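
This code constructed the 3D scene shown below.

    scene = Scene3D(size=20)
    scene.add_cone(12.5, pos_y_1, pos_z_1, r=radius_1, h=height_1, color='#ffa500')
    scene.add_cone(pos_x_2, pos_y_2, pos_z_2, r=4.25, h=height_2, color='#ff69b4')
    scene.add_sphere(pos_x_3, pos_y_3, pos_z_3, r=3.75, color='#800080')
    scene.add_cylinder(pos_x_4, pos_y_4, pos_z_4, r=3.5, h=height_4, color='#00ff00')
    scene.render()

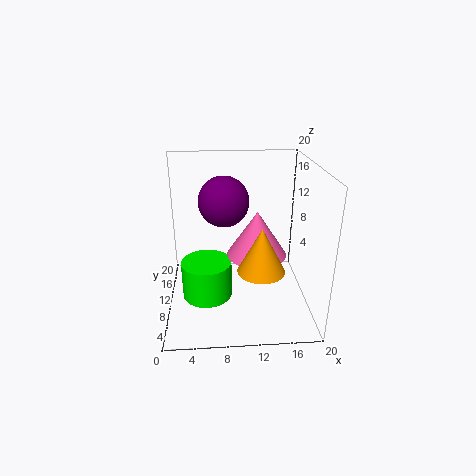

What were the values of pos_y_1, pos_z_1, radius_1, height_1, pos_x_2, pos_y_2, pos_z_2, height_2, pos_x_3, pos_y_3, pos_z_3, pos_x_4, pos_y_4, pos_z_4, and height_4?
pos_y_1 = 4.5; pos_z_1 = 8; radius_1 = 3; height_1 = 5.75; pos_x_2 = 12.75; pos_y_2 = 10.75; pos_z_2 = 7; height_2 = 6.5; pos_x_3 = 8.25; pos_y_3 = 14.5; pos_z_3 = 13.75; pos_x_4 = 5.5; pos_y_4 = 9; pos_z_4 = 1.75; height_4 = 5.25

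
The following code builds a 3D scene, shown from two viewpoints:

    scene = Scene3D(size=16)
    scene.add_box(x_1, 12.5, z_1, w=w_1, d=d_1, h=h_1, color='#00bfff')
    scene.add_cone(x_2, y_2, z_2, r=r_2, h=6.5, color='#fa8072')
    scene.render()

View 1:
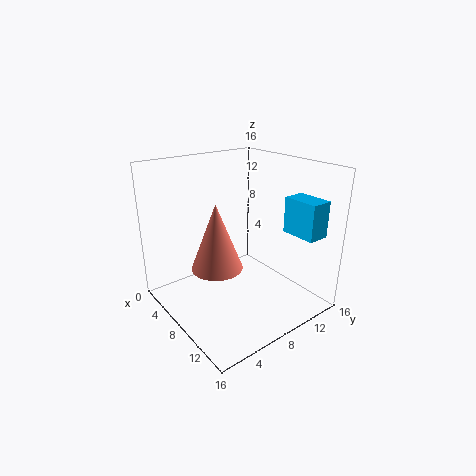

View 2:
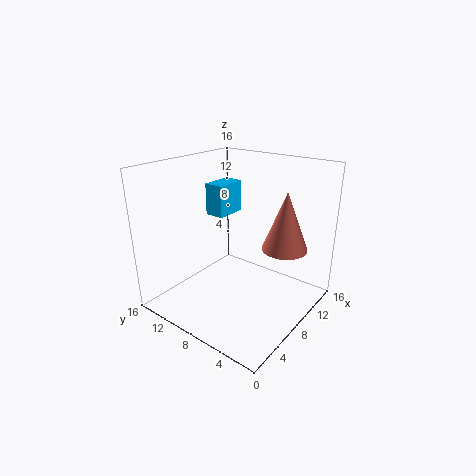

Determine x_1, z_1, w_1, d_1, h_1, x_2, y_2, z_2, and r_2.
x_1 = 10.5, z_1 = 8.5, w_1 = 4, d_1 = 2.5, h_1 = 4, x_2 = 10.5, y_2 = 3.5, z_2 = 7, r_2 = 2.5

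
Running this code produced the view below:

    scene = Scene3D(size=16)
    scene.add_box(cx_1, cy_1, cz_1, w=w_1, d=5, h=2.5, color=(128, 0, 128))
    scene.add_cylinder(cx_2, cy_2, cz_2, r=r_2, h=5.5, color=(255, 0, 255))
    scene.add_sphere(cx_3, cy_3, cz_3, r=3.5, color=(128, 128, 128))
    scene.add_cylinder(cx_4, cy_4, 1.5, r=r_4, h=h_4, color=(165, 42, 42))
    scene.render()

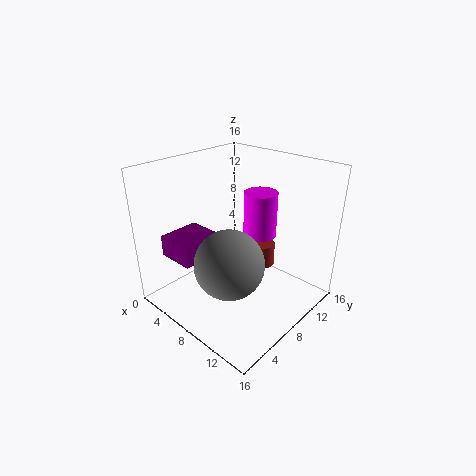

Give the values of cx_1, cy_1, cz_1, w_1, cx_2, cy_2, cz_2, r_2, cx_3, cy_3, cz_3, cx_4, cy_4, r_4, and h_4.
cx_1 = 0.5
cy_1 = 3
cz_1 = 5
w_1 = 4.5
cx_2 = 7.5
cy_2 = 12.5
cz_2 = 6.5
r_2 = 2
cx_3 = 10.5
cy_3 = 4
cz_3 = 7.5
cx_4 = 7
cy_4 = 14
r_4 = 1.5
h_4 = 3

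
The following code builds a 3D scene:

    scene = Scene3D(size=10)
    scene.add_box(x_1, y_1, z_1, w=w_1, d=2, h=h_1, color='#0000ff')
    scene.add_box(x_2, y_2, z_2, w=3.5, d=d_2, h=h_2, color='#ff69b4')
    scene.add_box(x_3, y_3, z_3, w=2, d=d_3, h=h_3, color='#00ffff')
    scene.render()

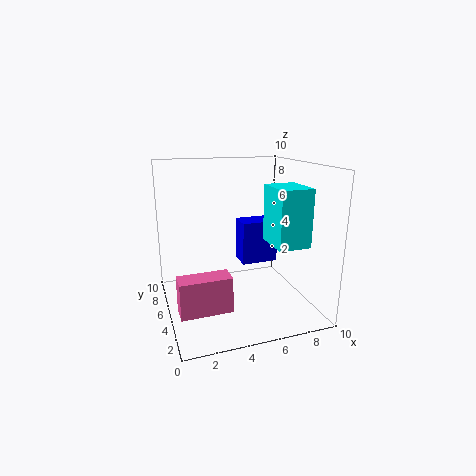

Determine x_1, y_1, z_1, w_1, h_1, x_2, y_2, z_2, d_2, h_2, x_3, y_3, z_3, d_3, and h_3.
x_1 = 6.5
y_1 = 8
z_1 = 1.5
w_1 = 3
h_1 = 3.5
x_2 = 0.5
y_2 = 3
z_2 = 0.5
d_2 = 1.5
h_2 = 2.5
x_3 = 6
y_3 = 0.5
z_3 = 5.5
d_3 = 2.5
h_3 = 3.5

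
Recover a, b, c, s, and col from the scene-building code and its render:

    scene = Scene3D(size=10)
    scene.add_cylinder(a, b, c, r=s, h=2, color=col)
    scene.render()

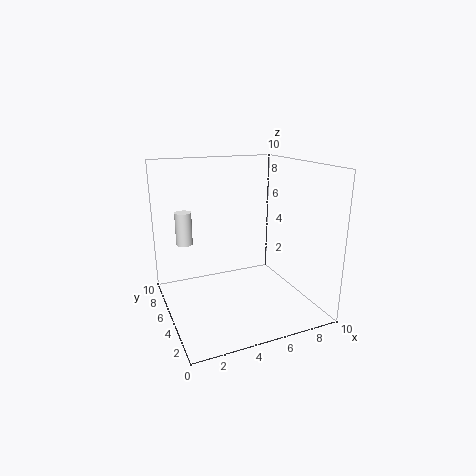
a = 1
b = 4
c = 5.5
s = 0.5
col = 'white'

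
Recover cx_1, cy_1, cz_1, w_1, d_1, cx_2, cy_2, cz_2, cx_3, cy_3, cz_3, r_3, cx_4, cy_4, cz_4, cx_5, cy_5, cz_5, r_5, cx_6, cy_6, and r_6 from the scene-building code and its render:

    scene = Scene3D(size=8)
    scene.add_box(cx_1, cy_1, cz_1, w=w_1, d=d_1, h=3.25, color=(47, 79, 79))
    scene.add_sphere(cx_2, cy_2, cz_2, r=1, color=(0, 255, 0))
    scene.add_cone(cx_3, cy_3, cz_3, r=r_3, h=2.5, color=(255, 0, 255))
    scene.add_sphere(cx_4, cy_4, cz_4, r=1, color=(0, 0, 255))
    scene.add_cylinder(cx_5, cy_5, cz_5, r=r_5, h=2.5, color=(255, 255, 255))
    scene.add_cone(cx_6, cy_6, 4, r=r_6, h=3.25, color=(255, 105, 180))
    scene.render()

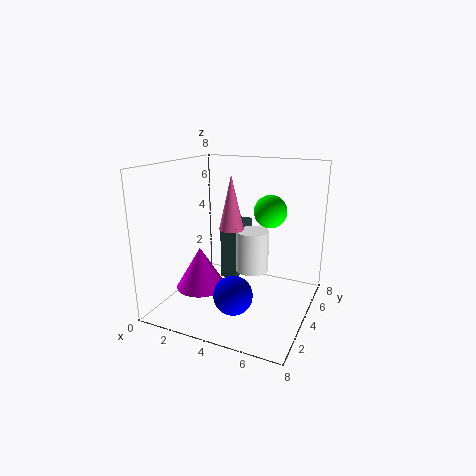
cx_1 = 2.5
cy_1 = 4.75
cz_1 = 1
w_1 = 1
d_1 = 2.5
cx_2 = 5
cy_2 = 6.5
cz_2 = 5
cx_3 = 1.5
cy_3 = 4
cz_3 = 0.5
r_3 = 1.5
cx_4 = 4.75
cy_4 = 1.75
cz_4 = 1.75
cx_5 = 4.25
cy_5 = 5.5
cz_5 = 1.5
r_5 = 1
cx_6 = 3
cy_6 = 5.25
r_6 = 0.75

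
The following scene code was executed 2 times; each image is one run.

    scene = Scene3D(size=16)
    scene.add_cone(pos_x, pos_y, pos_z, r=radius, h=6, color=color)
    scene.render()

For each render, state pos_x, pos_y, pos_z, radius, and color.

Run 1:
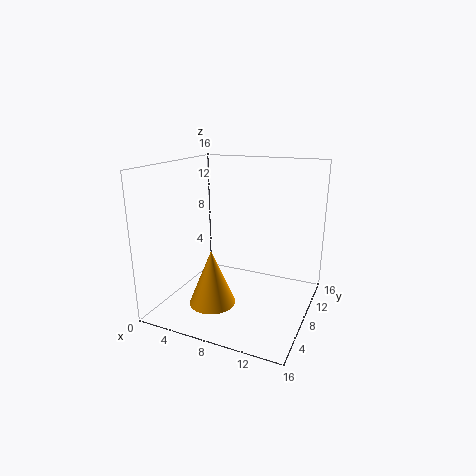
pos_x = 6.5
pos_y = 4.5
pos_z = 1.5
radius = 2.5
color = 'orange'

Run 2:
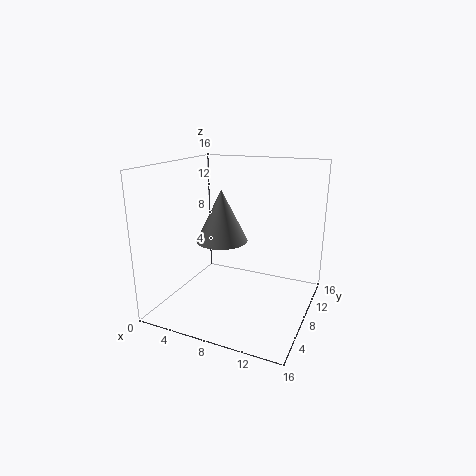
pos_x = 5.5
pos_y = 9
pos_z = 7
radius = 3
color = 'gray'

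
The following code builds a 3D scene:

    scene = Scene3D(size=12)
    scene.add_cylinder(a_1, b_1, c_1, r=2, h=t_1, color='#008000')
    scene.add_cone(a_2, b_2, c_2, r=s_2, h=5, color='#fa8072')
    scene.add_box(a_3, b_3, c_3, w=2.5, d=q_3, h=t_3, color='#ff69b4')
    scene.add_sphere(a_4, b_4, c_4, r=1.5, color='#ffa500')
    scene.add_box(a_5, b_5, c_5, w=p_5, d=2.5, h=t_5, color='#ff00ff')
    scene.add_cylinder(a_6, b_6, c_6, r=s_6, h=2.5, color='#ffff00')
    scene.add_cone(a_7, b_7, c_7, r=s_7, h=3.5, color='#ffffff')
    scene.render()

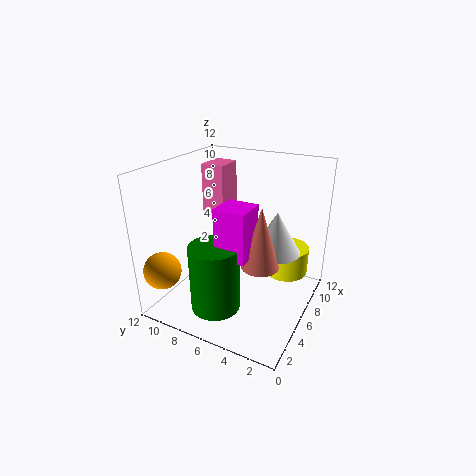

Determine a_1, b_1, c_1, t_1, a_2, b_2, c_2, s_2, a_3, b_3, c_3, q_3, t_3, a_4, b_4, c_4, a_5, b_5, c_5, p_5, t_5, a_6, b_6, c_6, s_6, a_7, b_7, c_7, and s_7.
a_1 = 3; b_1 = 6.5; c_1 = 1; t_1 = 5.5; a_2 = 5; b_2 = 3.5; c_2 = 4.5; s_2 = 1.5; a_3 = 7; b_3 = 8; c_3 = 7; q_3 = 2; t_3 = 4.5; a_4 = 1.5; b_4 = 10.5; c_4 = 4; a_5 = 3; b_5 = 4; c_5 = 5.5; p_5 = 2.5; t_5 = 4; a_6 = 10; b_6 = 3; c_6 = 1.5; s_6 = 2; a_7 = 7; b_7 = 3; c_7 = 5; s_7 = 2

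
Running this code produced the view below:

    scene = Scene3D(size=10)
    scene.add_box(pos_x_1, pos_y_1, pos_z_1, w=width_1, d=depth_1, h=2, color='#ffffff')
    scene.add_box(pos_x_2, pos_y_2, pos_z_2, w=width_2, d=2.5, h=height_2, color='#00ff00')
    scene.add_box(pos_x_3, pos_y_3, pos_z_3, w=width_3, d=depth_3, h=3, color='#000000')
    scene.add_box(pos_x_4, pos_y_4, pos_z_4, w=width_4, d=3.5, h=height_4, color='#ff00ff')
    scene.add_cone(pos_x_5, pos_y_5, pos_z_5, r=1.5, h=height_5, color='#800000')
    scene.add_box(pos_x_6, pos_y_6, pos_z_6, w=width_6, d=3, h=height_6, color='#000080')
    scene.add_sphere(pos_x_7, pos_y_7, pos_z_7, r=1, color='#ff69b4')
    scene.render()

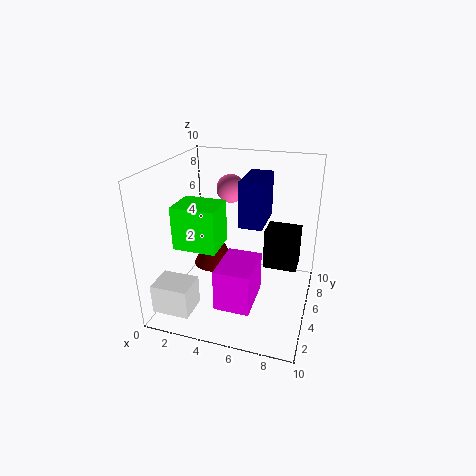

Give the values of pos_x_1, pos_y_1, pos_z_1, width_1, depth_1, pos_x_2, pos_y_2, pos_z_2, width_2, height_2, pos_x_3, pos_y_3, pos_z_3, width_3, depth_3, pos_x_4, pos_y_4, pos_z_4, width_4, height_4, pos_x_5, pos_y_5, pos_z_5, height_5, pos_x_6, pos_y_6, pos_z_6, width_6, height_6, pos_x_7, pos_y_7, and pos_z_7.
pos_x_1 = 0.5; pos_y_1 = 0.5; pos_z_1 = 1; width_1 = 2.5; depth_1 = 2; pos_x_2 = 1; pos_y_2 = 3; pos_z_2 = 4.5; width_2 = 3; height_2 = 3; pos_x_3 = 6.5; pos_y_3 = 6.5; pos_z_3 = 2; width_3 = 2.5; depth_3 = 2; pos_x_4 = 4; pos_y_4 = 2.5; pos_z_4 = 0.5; width_4 = 2.5; height_4 = 3; pos_x_5 = 3; pos_y_5 = 5.5; pos_z_5 = 2.5; height_5 = 3; pos_x_6 = 5.5; pos_y_6 = 3.5; pos_z_6 = 6.5; width_6 = 1.5; height_6 = 3; pos_x_7 = 4; pos_y_7 = 6.5; pos_z_7 = 8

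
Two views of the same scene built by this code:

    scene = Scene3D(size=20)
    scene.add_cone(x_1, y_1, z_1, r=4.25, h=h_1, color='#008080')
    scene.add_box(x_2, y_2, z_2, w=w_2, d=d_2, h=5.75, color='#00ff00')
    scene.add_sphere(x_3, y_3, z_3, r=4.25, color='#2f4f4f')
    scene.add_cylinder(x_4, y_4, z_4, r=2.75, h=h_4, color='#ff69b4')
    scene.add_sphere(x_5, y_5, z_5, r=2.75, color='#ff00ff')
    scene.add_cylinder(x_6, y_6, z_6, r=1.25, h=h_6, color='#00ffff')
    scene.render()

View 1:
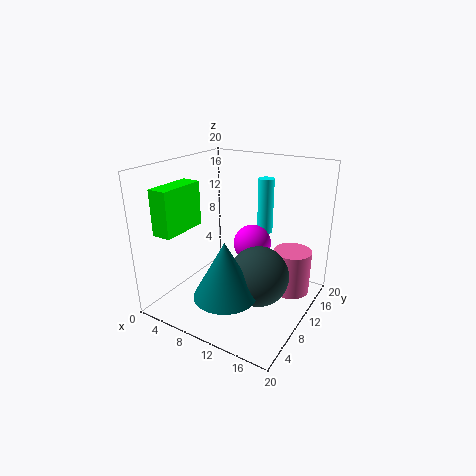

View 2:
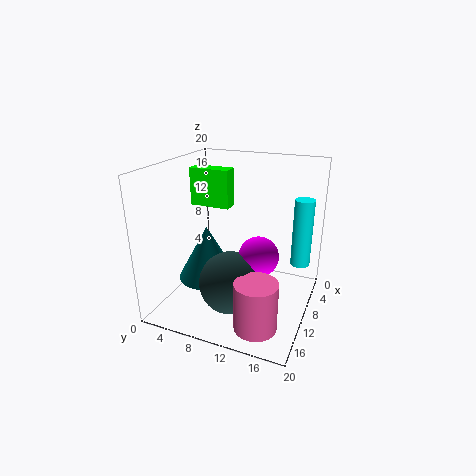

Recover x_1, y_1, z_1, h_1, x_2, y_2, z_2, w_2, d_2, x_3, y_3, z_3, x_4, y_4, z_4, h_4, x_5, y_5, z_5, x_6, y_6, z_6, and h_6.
x_1 = 10.75; y_1 = 5.5; z_1 = 3.5; h_1 = 7.75; x_2 = 3.75; y_2 = 0.5; z_2 = 12.5; w_2 = 2.5; d_2 = 6.25; x_3 = 13.25; y_3 = 10.25; z_3 = 4.75; x_4 = 16.25; y_4 = 15; z_4 = 1; h_4 = 6.5; x_5 = 10.5; y_5 = 13.25; z_5 = 8; x_6 = 9.75; y_6 = 18.75; z_6 = 7.75; h_6 = 8.75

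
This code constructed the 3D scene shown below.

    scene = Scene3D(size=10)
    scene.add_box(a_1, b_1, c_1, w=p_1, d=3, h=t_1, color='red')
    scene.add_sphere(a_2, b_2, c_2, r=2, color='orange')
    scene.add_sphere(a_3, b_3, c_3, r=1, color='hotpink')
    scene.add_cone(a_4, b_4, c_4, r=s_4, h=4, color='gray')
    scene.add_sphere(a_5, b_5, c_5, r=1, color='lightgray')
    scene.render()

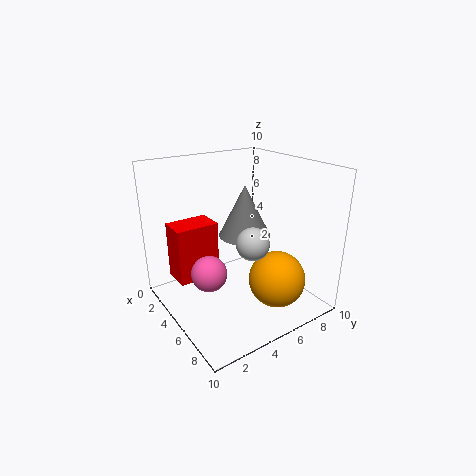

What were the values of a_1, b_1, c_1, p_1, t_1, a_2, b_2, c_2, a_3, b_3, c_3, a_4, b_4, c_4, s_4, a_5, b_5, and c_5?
a_1 = 2
b_1 = 1
c_1 = 2
p_1 = 2
t_1 = 4
a_2 = 7
b_2 = 7
c_2 = 2
a_3 = 8
b_3 = 1
c_3 = 5
a_4 = 3
b_4 = 7
c_4 = 4
s_4 = 2
a_5 = 8
b_5 = 4
c_5 = 6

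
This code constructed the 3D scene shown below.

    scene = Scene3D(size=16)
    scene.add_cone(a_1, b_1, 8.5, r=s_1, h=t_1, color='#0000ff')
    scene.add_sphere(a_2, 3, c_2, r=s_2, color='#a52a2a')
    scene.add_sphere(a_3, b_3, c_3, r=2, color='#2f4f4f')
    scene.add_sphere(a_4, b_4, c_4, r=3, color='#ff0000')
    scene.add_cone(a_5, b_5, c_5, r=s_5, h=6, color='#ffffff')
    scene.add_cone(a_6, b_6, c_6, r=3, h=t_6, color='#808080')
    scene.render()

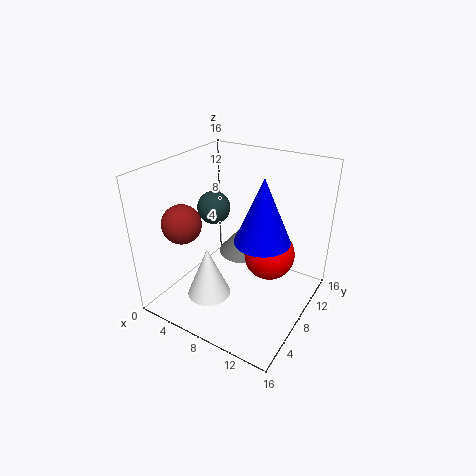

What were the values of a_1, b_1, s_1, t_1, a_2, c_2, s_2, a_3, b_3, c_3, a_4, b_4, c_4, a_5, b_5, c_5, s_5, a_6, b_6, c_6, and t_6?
a_1 = 11, b_1 = 8, s_1 = 3, t_1 = 7, a_2 = 4.5, c_2 = 11, s_2 = 2, a_3 = 3, b_3 = 10.5, c_3 = 9.5, a_4 = 10.5, b_4 = 11, c_4 = 5, a_5 = 5.5, b_5 = 5.5, c_5 = 1, s_5 = 2.5, a_6 = 7, b_6 = 11, c_6 = 4.5, t_6 = 3.5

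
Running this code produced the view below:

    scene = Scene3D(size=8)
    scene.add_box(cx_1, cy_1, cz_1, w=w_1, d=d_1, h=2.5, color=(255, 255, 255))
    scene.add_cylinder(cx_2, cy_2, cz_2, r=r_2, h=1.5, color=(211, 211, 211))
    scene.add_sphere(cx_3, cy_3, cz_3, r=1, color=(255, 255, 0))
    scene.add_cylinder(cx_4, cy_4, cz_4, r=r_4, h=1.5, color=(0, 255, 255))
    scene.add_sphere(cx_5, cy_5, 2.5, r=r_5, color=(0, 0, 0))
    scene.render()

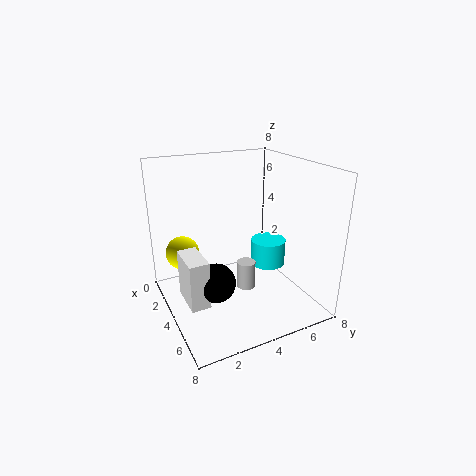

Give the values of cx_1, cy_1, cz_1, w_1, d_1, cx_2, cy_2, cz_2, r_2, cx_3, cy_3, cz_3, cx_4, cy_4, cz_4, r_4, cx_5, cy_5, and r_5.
cx_1 = 4, cy_1 = 0.5, cz_1 = 1.5, w_1 = 2, d_1 = 1, cx_2 = 5, cy_2 = 4, cz_2 = 1.5, r_2 = 0.5, cx_3 = 1.5, cy_3 = 1.5, cz_3 = 2.5, cx_4 = 4, cy_4 = 6, cz_4 = 2, r_4 = 1, cx_5 = 5.5, cy_5 = 2, r_5 = 1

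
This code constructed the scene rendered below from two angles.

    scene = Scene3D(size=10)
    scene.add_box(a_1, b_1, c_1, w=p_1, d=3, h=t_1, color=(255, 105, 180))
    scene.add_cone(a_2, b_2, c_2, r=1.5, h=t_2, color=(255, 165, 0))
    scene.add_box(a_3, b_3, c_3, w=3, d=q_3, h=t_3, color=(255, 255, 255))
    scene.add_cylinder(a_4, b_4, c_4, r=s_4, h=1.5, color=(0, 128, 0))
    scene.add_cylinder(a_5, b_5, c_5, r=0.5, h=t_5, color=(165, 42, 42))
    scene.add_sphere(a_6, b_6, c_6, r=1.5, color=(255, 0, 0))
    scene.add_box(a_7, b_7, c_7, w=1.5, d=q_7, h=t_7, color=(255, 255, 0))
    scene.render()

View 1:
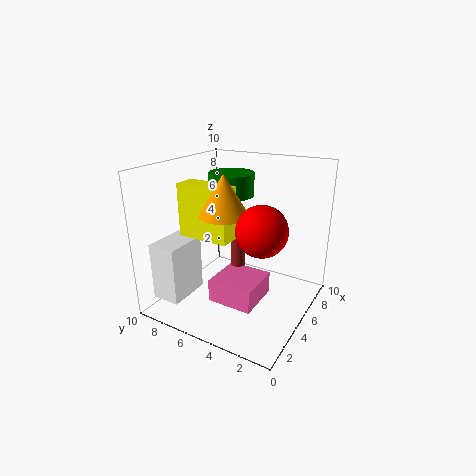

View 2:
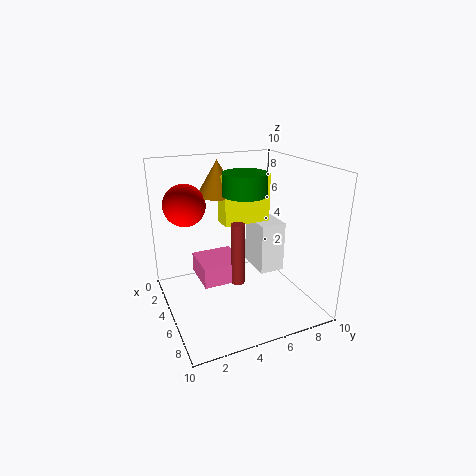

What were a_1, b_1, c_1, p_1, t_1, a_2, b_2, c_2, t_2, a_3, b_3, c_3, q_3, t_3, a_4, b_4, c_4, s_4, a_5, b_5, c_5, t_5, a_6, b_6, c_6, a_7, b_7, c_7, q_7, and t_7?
a_1 = 2, b_1 = 2.5, c_1 = 1.5, p_1 = 3, t_1 = 1.5, a_2 = 2.5, b_2 = 4.5, c_2 = 7.5, t_2 = 2.5, a_3 = 1, b_3 = 7.5, c_3 = 1, q_3 = 2, t_3 = 4, a_4 = 5, b_4 = 5.5, c_4 = 8, s_4 = 1.5, a_5 = 5, b_5 = 5, c_5 = 1.5, t_5 = 4.5, a_6 = 2.5, b_6 = 2, c_6 = 7, a_7 = 2.5, b_7 = 4.5, c_7 = 5.5, q_7 = 3.5, t_7 = 3.5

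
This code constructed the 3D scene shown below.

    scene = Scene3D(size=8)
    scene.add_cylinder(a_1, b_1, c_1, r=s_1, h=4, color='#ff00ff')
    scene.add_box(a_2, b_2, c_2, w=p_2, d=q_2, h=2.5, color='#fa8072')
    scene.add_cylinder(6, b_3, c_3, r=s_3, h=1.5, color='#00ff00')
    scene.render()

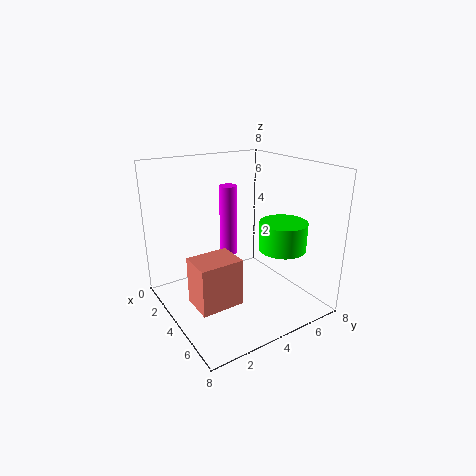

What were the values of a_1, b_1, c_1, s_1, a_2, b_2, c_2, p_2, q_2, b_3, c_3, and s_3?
a_1 = 3, b_1 = 4, c_1 = 2.75, s_1 = 0.5, a_2 = 4.25, b_2 = 0.75, c_2 = 1.25, p_2 = 1.75, q_2 = 2.25, b_3 = 5.5, c_3 = 3.75, s_3 = 1.25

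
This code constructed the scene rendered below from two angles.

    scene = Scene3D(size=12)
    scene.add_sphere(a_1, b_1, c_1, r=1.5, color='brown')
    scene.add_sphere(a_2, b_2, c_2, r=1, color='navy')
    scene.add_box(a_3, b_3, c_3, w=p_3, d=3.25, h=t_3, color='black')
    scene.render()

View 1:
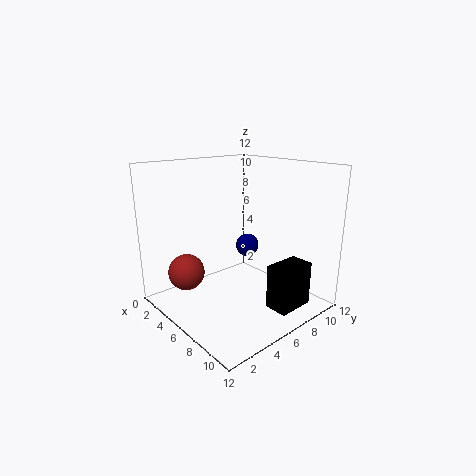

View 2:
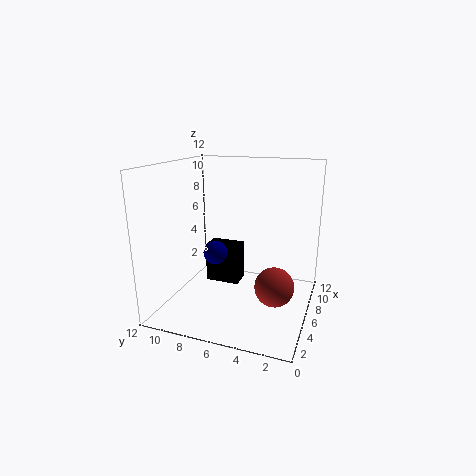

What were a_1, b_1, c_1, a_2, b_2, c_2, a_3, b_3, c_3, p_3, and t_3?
a_1 = 3.75, b_1 = 2.25, c_1 = 3.25, a_2 = 5.25, b_2 = 7.75, c_2 = 4.75, a_3 = 8.5, b_3 = 7, c_3 = 0.25, p_3 = 2, t_3 = 3.75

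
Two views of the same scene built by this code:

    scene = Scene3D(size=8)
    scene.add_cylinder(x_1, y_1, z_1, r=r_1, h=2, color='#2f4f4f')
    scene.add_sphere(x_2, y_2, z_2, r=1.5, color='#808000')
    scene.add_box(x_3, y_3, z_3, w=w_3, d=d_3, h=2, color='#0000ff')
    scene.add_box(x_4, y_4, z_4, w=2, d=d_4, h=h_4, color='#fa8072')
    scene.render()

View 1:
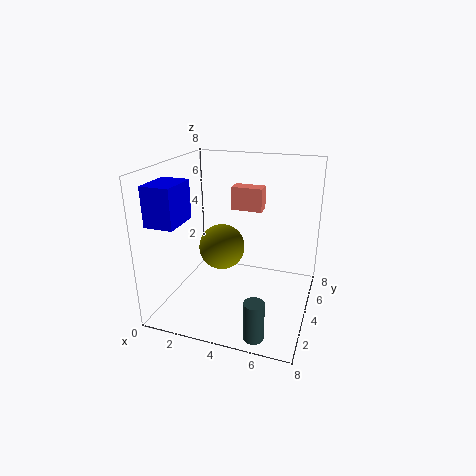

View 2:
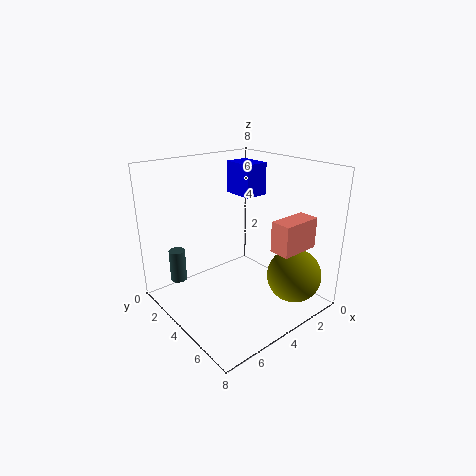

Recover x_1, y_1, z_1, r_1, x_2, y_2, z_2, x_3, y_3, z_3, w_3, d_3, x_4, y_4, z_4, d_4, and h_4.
x_1 = 6
y_1 = 0.5
z_1 = 0.5
r_1 = 0.5
x_2 = 2
y_2 = 6.5
z_2 = 2
x_3 = 0.5
y_3 = 0.5
z_3 = 5.5
w_3 = 1.5
d_3 = 2
x_4 = 2.5
y_4 = 7
z_4 = 4.5
d_4 = 1
h_4 = 1.5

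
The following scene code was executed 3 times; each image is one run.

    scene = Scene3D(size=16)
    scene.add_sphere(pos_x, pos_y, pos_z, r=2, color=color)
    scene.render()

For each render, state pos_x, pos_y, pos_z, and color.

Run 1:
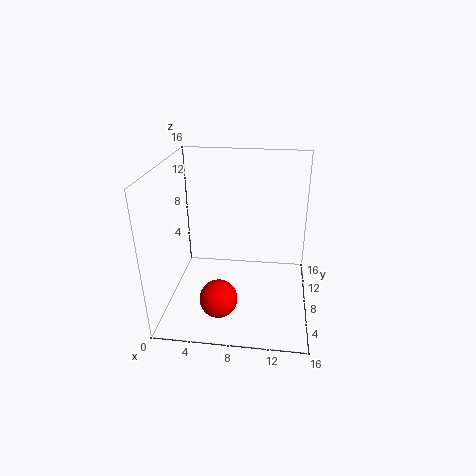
pos_x = 6.5; pos_y = 3.5; pos_z = 3; color = 'red'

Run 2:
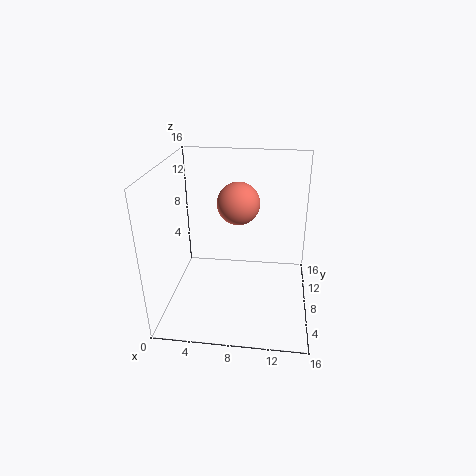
pos_x = 8.5; pos_y = 4.5; pos_z = 13.5; color = 'salmon'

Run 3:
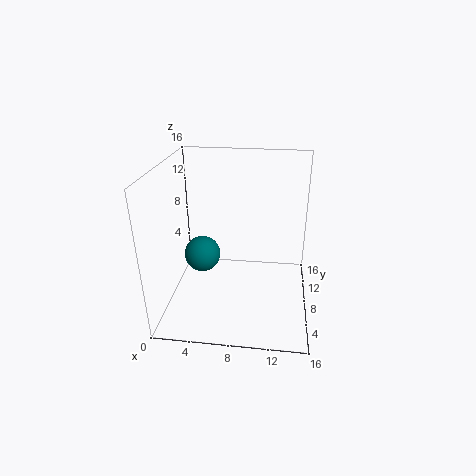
pos_x = 4; pos_y = 7.5; pos_z = 6; color = 'teal'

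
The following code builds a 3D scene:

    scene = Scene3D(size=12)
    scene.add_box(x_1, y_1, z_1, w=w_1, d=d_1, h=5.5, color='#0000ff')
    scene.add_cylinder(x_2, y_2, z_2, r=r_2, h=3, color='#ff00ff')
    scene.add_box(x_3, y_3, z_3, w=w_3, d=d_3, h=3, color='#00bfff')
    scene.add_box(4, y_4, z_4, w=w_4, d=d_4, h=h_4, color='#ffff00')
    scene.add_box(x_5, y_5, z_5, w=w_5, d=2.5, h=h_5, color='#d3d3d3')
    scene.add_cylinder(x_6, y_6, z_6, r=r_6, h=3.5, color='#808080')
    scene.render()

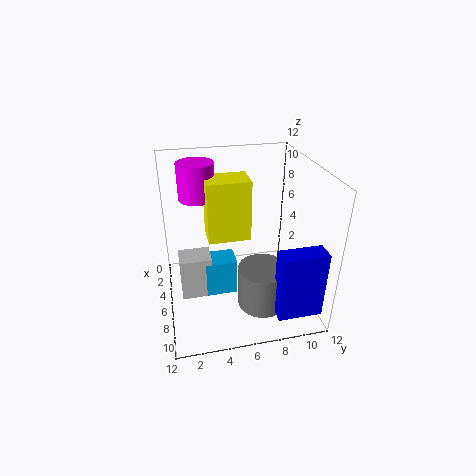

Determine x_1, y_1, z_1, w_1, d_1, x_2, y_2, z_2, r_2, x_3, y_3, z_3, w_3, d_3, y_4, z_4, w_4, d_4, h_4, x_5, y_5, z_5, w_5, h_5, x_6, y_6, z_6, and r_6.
x_1 = 10; y_1 = 8; z_1 = 1.5; w_1 = 1.5; d_1 = 3.5; x_2 = 4; y_2 = 3; z_2 = 9; r_2 = 1.5; x_3 = 6; y_3 = 3; z_3 = 2; w_3 = 2; d_3 = 2.5; y_4 = 3.5; z_4 = 6; w_4 = 2.5; d_4 = 3.5; h_4 = 5; x_5 = 6; y_5 = 1; z_5 = 2; w_5 = 2; h_5 = 3.5; x_6 = 8.5; y_6 = 7.5; z_6 = 1; r_6 = 2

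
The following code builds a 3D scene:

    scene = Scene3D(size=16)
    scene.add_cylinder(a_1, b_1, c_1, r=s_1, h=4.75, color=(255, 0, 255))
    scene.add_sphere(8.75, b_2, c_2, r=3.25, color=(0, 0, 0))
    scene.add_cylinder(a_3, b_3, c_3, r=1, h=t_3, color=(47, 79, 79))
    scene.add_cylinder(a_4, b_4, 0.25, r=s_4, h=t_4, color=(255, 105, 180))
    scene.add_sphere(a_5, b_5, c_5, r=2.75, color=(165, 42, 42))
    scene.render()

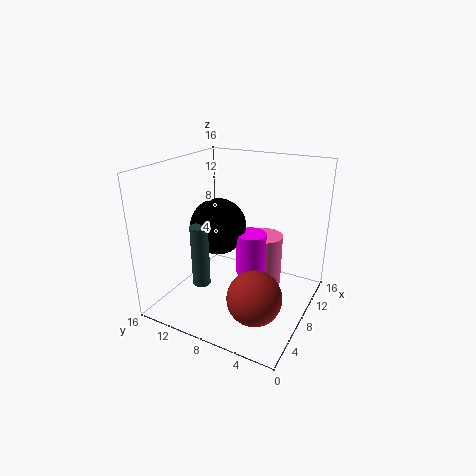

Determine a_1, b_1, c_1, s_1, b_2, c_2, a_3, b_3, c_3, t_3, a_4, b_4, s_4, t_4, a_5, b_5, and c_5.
a_1 = 9.25, b_1 = 7, c_1 = 3.5, s_1 = 1.75, b_2 = 11, c_2 = 8.5, a_3 = 5.25, b_3 = 11.25, c_3 = 2.75, t_3 = 7, a_4 = 12.5, b_4 = 6.75, s_4 = 2.25, t_4 = 6.5, a_5 = 3.5, b_5 = 3.75, c_5 = 4.25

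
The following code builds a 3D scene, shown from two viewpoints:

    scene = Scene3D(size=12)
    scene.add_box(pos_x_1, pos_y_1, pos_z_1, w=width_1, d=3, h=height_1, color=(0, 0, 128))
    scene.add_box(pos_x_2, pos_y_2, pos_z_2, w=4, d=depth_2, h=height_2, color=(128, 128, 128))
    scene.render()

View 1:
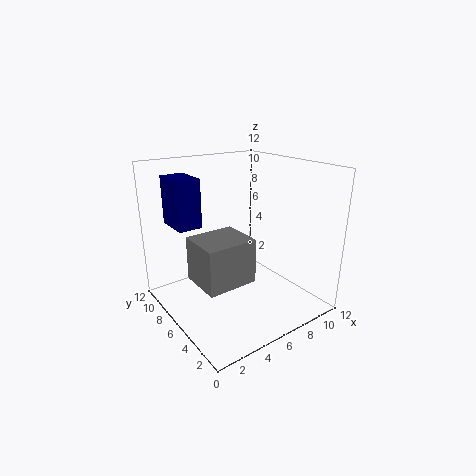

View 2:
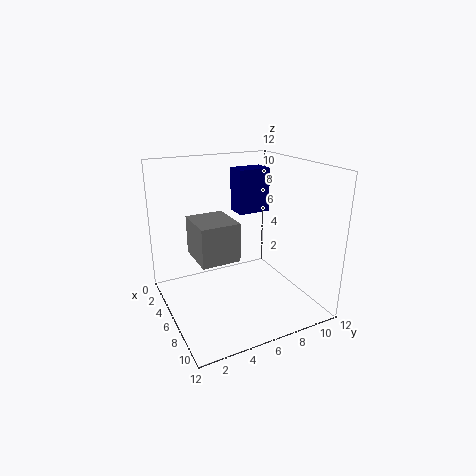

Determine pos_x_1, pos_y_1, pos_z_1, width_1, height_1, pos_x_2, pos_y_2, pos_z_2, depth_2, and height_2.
pos_x_1 = 1.5
pos_y_1 = 7.5
pos_z_1 = 7
width_1 = 2
height_1 = 4
pos_x_2 = 1.5
pos_y_2 = 3
pos_z_2 = 3.5
depth_2 = 3.5
height_2 = 3.5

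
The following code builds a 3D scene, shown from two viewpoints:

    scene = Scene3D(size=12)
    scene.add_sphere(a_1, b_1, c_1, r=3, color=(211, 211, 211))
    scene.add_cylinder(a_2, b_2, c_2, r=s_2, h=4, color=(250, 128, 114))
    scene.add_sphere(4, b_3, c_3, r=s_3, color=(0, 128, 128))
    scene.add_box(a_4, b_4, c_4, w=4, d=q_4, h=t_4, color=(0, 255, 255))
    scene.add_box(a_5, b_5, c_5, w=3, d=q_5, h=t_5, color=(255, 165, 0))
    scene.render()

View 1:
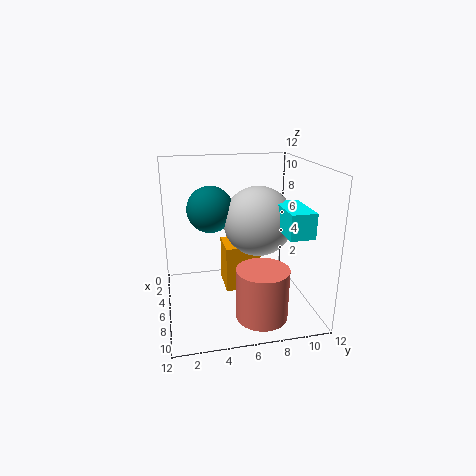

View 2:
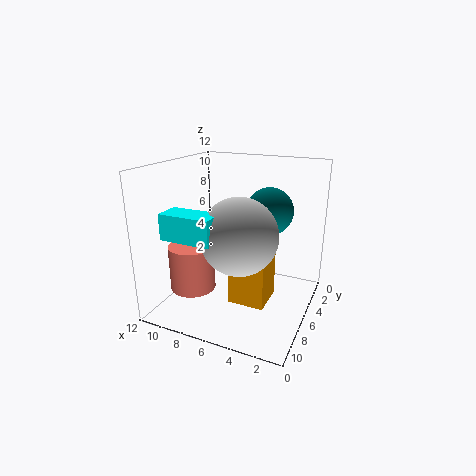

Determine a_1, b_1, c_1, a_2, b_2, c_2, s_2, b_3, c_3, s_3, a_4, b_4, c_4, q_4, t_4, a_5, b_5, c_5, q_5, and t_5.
a_1 = 5
b_1 = 8
c_1 = 7
a_2 = 10
b_2 = 7
c_2 = 1
s_2 = 2
b_3 = 4
c_3 = 8
s_3 = 2
a_4 = 6
b_4 = 9
c_4 = 7
q_4 = 2
t_4 = 2
a_5 = 3
b_5 = 5
c_5 = 1
q_5 = 3
t_5 = 4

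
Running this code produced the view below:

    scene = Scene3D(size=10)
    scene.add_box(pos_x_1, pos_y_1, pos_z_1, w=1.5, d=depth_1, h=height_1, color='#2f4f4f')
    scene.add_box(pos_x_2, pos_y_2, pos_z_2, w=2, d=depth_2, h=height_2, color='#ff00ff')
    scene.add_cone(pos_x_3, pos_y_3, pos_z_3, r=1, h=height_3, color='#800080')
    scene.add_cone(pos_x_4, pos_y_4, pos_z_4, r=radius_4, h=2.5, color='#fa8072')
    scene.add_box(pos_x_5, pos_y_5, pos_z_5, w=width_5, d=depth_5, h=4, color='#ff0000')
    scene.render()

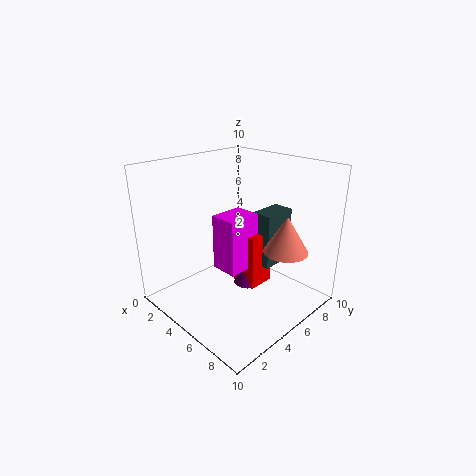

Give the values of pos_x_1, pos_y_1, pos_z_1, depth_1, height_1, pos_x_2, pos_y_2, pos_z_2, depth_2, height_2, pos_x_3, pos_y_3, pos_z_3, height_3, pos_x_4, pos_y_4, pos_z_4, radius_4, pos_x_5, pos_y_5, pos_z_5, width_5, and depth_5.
pos_x_1 = 5; pos_y_1 = 6.5; pos_z_1 = 2.5; depth_1 = 2.5; height_1 = 4; pos_x_2 = 3.5; pos_y_2 = 4; pos_z_2 = 2.5; depth_2 = 2.5; height_2 = 4; pos_x_3 = 5; pos_y_3 = 6; pos_z_3 = 1; height_3 = 2; pos_x_4 = 8; pos_y_4 = 6.5; pos_z_4 = 4.5; radius_4 = 1.5; pos_x_5 = 4; pos_y_5 = 5.5; pos_z_5 = 1; width_5 = 2; depth_5 = 2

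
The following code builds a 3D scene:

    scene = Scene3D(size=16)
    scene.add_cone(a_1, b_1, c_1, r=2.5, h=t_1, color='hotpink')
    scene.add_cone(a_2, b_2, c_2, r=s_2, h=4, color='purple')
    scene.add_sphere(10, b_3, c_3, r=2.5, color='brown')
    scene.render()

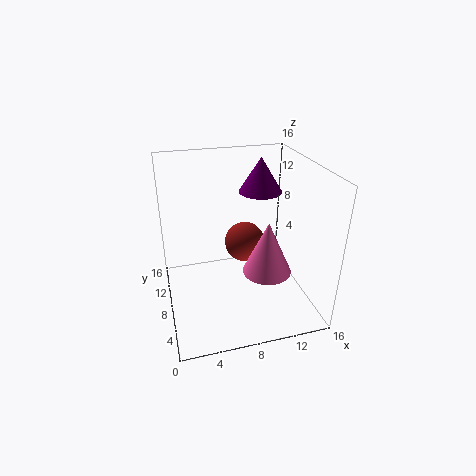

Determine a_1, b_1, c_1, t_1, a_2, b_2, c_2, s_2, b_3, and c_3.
a_1 = 10, b_1 = 4, c_1 = 6, t_1 = 5.5, a_2 = 11.5, b_2 = 11, c_2 = 12, s_2 = 2.5, b_3 = 12, c_3 = 5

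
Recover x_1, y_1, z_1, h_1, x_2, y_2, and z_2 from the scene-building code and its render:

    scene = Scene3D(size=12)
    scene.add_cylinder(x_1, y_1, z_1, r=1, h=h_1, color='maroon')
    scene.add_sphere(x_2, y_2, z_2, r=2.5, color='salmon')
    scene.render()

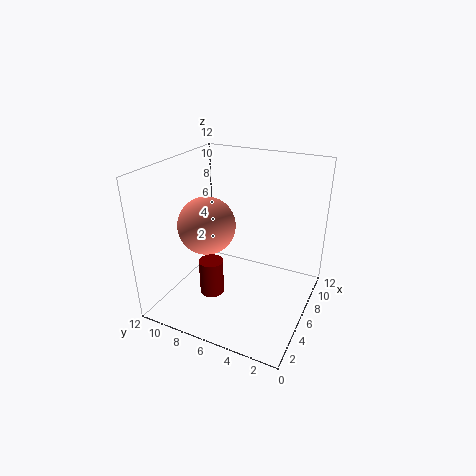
x_1 = 4
y_1 = 7.5
z_1 = 1.5
h_1 = 3
x_2 = 6
y_2 = 9
z_2 = 6.5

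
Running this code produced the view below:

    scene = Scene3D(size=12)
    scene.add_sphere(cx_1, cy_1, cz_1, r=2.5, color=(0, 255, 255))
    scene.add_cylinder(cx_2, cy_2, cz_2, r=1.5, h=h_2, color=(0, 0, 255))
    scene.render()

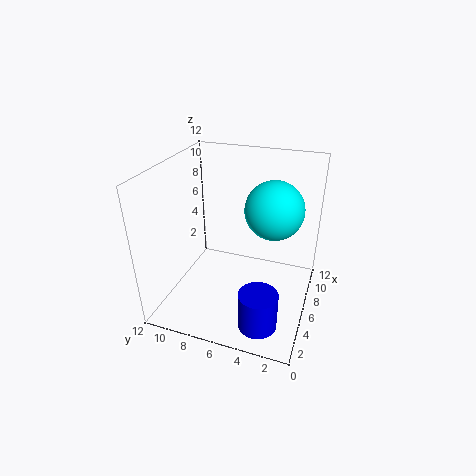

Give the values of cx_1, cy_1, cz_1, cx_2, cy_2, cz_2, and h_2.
cx_1 = 8
cy_1 = 3.5
cz_1 = 8
cx_2 = 2
cy_2 = 3
cz_2 = 1
h_2 = 3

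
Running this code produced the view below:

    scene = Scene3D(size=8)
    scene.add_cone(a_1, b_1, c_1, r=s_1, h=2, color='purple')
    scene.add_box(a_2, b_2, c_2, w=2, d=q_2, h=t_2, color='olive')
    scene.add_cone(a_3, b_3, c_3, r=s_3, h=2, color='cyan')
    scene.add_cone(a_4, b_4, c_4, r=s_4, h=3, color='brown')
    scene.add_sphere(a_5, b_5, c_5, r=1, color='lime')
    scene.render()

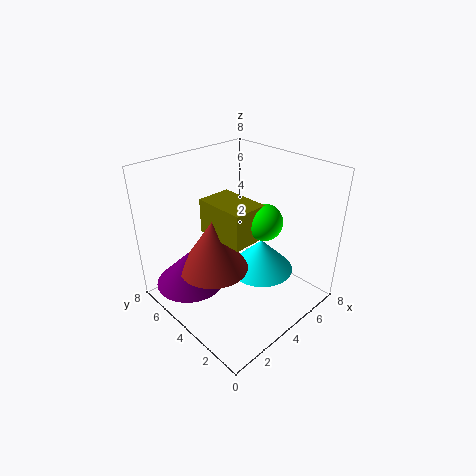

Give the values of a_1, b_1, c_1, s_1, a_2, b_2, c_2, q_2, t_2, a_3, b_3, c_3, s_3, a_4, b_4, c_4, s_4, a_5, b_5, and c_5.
a_1 = 2; b_1 = 6; c_1 = 1; s_1 = 2; a_2 = 3; b_2 = 3; c_2 = 4; q_2 = 3; t_2 = 2; a_3 = 6; b_3 = 4; c_3 = 1; s_3 = 2; a_4 = 3; b_4 = 5; c_4 = 2; s_4 = 2; a_5 = 5; b_5 = 3; c_5 = 5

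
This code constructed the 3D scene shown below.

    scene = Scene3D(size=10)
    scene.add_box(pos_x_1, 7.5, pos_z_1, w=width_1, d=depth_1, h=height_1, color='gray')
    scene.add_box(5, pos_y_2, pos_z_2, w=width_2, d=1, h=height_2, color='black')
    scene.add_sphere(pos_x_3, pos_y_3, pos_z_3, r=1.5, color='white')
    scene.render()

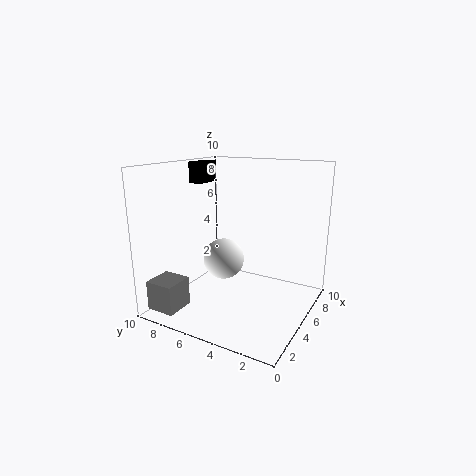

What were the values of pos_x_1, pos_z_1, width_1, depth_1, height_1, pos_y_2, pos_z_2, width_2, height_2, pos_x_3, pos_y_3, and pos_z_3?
pos_x_1 = 0.5, pos_z_1 = 0.5, width_1 = 2, depth_1 = 2, height_1 = 2, pos_y_2 = 8, pos_z_2 = 8.5, width_2 = 2, height_2 = 1.5, pos_x_3 = 5.5, pos_y_3 = 6.5, pos_z_3 = 3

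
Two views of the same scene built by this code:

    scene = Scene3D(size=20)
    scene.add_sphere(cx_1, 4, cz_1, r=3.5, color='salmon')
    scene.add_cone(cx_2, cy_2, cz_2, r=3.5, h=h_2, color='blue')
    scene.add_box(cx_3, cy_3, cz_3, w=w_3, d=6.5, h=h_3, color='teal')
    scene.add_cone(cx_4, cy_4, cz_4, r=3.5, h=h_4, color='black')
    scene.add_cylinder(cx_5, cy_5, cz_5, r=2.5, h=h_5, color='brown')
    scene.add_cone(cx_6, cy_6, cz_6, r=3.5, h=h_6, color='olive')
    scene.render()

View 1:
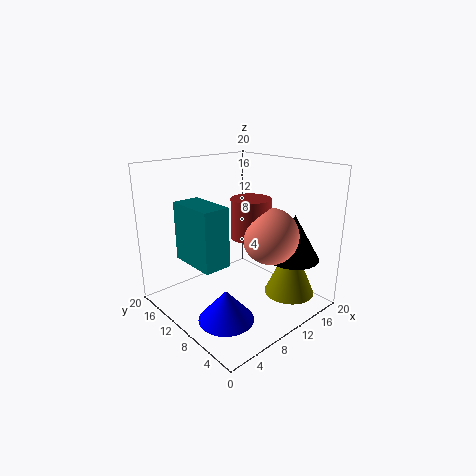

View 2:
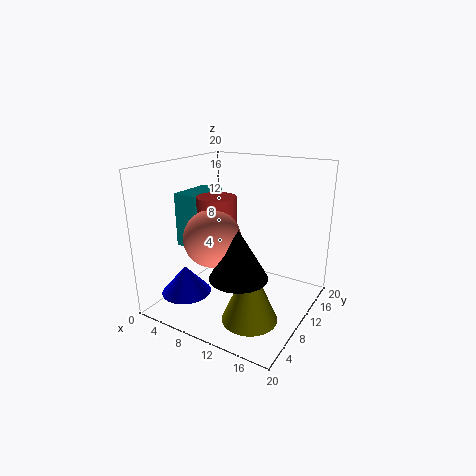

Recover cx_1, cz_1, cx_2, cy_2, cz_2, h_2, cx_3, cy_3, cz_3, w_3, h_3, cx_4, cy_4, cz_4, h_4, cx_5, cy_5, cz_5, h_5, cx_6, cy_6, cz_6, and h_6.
cx_1 = 10
cz_1 = 12
cx_2 = 4
cy_2 = 5.5
cz_2 = 2
h_2 = 4
cx_3 = 2
cy_3 = 6.5
cz_3 = 8.5
w_3 = 3.5
h_3 = 7.5
cx_4 = 14
cy_4 = 3.5
cz_4 = 8
h_4 = 6
cx_5 = 9
cy_5 = 6.5
cz_5 = 11.5
h_5 = 5
cx_6 = 15
cy_6 = 4.5
cz_6 = 2
h_6 = 8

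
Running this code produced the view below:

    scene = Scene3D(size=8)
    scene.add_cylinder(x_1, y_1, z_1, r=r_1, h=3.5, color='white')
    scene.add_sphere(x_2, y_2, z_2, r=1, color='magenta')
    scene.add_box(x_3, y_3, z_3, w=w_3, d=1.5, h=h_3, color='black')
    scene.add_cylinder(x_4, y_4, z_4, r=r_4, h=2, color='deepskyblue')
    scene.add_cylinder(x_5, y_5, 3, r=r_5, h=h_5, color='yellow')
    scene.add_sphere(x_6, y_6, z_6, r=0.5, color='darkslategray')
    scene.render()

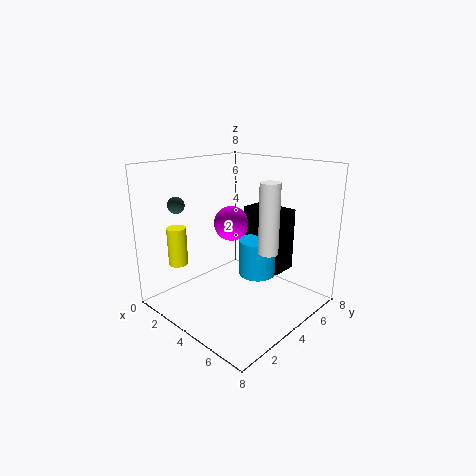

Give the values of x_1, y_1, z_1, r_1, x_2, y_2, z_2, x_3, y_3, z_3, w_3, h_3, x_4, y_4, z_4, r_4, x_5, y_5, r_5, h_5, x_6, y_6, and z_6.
x_1 = 6.5, y_1 = 3.5, z_1 = 4, r_1 = 0.5, x_2 = 3, y_2 = 4.5, z_2 = 4.5, x_3 = 3.5, y_3 = 5, z_3 = 2, w_3 = 2.5, h_3 = 3.5, x_4 = 5, y_4 = 4.5, z_4 = 2, r_4 = 1, x_5 = 2.5, y_5 = 1, r_5 = 0.5, h_5 = 2, x_6 = 0.5, y_6 = 2.5, z_6 = 5.5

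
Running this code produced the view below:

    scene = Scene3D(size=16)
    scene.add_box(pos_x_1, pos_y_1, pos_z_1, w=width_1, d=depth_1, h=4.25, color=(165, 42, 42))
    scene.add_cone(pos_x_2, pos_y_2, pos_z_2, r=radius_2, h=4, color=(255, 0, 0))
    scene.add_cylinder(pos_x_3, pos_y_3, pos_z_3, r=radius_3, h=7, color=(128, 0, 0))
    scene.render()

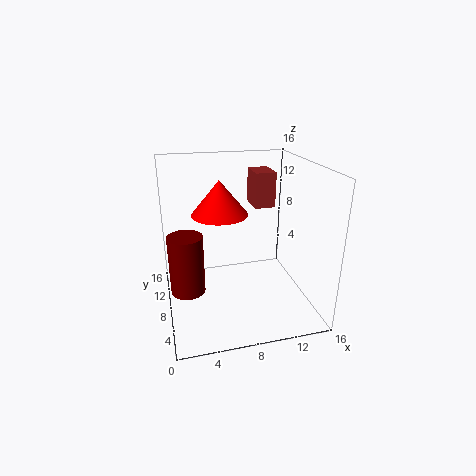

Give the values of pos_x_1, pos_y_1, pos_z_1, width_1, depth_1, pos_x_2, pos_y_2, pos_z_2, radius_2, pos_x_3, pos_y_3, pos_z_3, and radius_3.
pos_x_1 = 11
pos_y_1 = 11.25
pos_z_1 = 10
width_1 = 2.5
depth_1 = 3.5
pos_x_2 = 6.5
pos_y_2 = 10.5
pos_z_2 = 10
radius_2 = 3.25
pos_x_3 = 2.25
pos_y_3 = 9.25
pos_z_3 = 1.25
radius_3 = 2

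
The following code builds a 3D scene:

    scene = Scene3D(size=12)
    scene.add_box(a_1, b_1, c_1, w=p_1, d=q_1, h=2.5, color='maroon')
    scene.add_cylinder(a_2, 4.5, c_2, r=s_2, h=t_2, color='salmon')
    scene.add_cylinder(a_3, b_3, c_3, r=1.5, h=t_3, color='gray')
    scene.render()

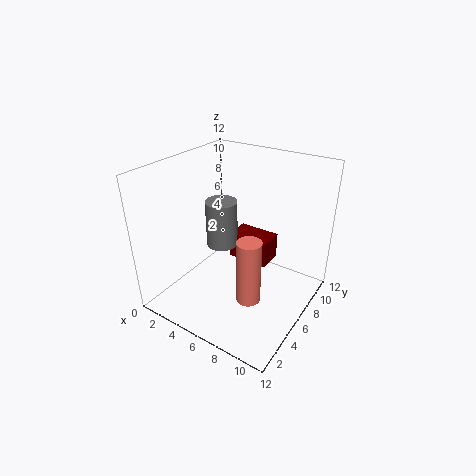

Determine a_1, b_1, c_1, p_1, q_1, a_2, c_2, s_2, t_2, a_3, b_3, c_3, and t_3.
a_1 = 3, b_1 = 9, c_1 = 1.5, p_1 = 4, q_1 = 2.5, a_2 = 8, c_2 = 1.5, s_2 = 1, t_2 = 5.5, a_3 = 2.5, b_3 = 8.5, c_3 = 3, t_3 = 4.5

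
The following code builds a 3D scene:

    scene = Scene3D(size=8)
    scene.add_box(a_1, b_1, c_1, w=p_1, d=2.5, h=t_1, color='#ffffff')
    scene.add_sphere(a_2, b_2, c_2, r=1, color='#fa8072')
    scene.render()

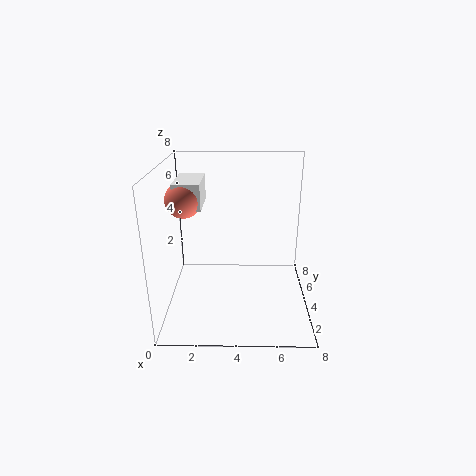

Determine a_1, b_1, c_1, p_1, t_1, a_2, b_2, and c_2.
a_1 = 0.5, b_1 = 4, c_1 = 5.5, p_1 = 1.5, t_1 = 1.5, a_2 = 1, b_2 = 4.5, c_2 = 6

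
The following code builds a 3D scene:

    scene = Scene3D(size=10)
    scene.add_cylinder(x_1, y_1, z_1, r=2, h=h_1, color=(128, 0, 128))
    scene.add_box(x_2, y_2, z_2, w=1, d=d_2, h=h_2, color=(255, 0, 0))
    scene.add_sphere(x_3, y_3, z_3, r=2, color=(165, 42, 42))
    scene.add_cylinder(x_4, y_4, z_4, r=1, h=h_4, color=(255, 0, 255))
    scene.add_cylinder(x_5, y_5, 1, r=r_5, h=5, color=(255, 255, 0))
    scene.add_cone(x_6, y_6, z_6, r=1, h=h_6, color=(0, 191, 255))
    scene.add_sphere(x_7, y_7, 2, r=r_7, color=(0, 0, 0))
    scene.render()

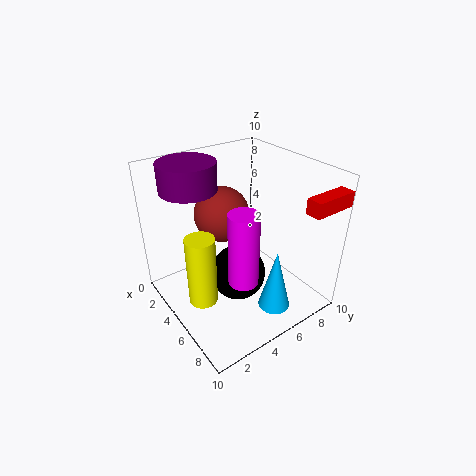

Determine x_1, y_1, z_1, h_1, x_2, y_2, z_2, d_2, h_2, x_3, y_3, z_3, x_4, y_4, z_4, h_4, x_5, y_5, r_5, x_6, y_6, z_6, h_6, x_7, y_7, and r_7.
x_1 = 2; y_1 = 3; z_1 = 8; h_1 = 2; x_2 = 9; y_2 = 7; z_2 = 8; d_2 = 3; h_2 = 1; x_3 = 3; y_3 = 5; z_3 = 6; x_4 = 7; y_4 = 4; z_4 = 3; h_4 = 5; x_5 = 5; y_5 = 2; r_5 = 1; x_6 = 9; y_6 = 5; z_6 = 2; h_6 = 4; x_7 = 5; y_7 = 5; r_7 = 2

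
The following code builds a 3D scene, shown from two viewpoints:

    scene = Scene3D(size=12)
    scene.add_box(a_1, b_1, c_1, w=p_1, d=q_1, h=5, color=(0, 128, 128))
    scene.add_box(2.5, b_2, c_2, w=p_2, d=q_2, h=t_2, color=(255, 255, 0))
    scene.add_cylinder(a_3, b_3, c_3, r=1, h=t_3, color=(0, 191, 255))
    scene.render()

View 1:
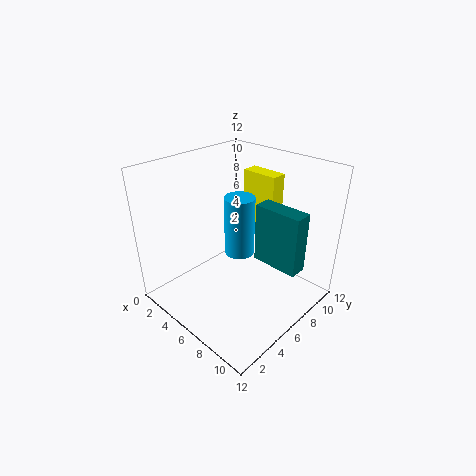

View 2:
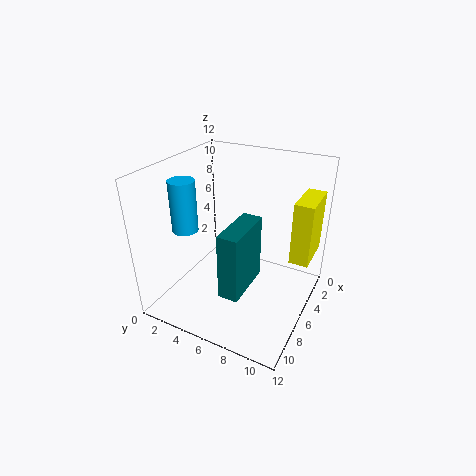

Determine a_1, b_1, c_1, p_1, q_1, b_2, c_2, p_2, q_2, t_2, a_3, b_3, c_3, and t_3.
a_1 = 7, b_1 = 7, c_1 = 4, p_1 = 4, q_1 = 1.5, b_2 = 10.5, c_2 = 5, p_2 = 3.5, q_2 = 1.5, t_2 = 5, a_3 = 9, b_3 = 3, c_3 = 7.5, t_3 = 4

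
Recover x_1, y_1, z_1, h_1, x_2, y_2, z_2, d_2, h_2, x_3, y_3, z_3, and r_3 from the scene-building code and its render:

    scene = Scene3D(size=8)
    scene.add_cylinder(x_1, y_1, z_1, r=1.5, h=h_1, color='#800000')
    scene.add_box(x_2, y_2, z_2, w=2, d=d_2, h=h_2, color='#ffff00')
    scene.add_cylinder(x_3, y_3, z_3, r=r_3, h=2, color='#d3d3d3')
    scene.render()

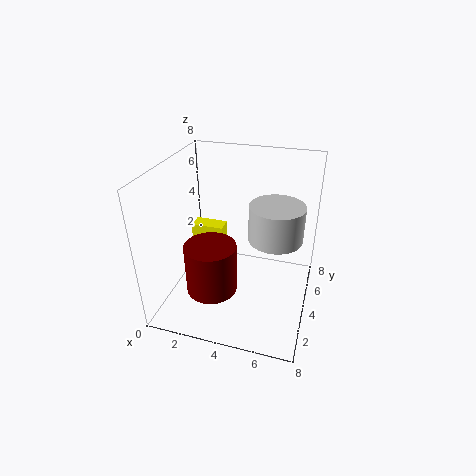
x_1 = 2.5
y_1 = 3.5
z_1 = 0.5
h_1 = 3
x_2 = 0.5
y_2 = 5.5
z_2 = 2.5
d_2 = 1
h_2 = 1
x_3 = 6
y_3 = 4.5
z_3 = 4
r_3 = 1.5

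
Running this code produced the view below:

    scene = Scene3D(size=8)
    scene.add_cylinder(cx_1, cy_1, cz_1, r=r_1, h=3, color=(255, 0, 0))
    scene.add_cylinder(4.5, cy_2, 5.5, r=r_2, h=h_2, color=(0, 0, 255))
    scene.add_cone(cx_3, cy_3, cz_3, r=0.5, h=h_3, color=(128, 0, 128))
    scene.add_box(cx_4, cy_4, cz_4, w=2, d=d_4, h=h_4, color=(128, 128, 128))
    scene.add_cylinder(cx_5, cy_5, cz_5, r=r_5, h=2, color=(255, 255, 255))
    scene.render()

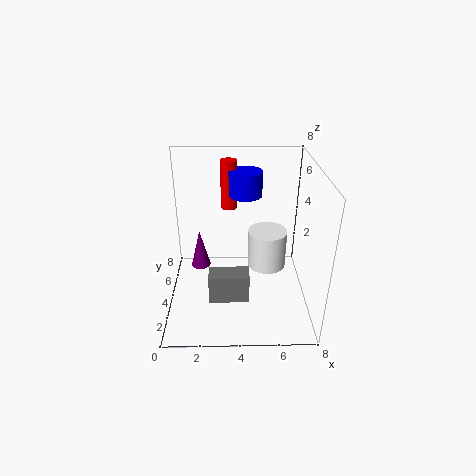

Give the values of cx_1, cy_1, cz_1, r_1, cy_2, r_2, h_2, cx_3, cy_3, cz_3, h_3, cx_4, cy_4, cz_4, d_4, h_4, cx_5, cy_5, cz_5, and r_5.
cx_1 = 3.5; cy_1 = 7; cz_1 = 4.5; r_1 = 0.5; cy_2 = 6.5; r_2 = 1; h_2 = 1.5; cx_3 = 2; cy_3 = 3; cz_3 = 3; h_3 = 2; cx_4 = 2.5; cy_4 = 1; cz_4 = 2; d_4 = 1; h_4 = 1.5; cx_5 = 5.5; cy_5 = 3; cz_5 = 3; r_5 = 1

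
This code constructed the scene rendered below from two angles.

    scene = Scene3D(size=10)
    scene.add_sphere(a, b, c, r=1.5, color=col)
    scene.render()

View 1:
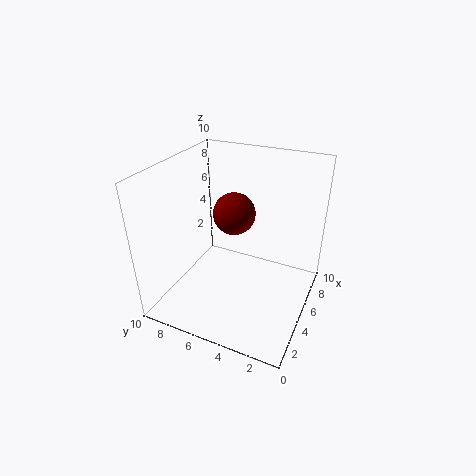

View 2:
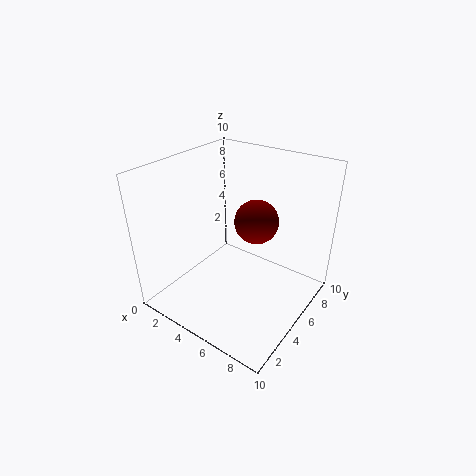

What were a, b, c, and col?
a = 6
b = 5.75
c = 6.25
col = 'maroon'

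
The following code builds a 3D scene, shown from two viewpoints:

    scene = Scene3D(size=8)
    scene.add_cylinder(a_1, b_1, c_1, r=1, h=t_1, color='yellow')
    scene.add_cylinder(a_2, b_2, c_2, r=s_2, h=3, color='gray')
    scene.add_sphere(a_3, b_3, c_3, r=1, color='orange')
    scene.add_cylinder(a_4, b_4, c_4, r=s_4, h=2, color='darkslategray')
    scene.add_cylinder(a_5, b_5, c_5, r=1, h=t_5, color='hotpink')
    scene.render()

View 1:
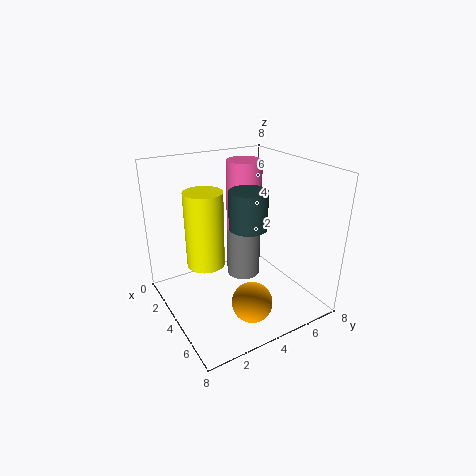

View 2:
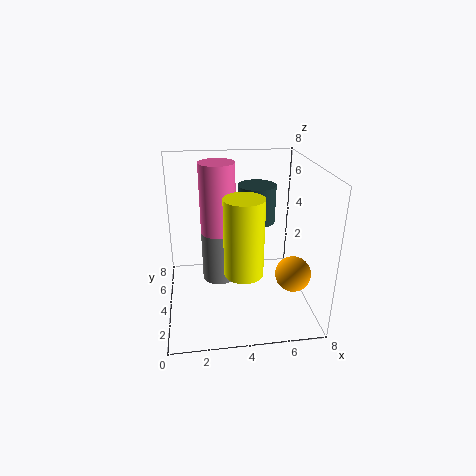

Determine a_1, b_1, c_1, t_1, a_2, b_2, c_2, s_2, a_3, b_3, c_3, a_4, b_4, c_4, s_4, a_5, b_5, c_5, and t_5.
a_1 = 4
b_1 = 2
c_1 = 3
t_1 = 4
a_2 = 3
b_2 = 5
c_2 = 1
s_2 = 1
a_3 = 7
b_3 = 3
c_3 = 2
a_4 = 5
b_4 = 4
c_4 = 5
s_4 = 1
a_5 = 3
b_5 = 5
c_5 = 4
t_5 = 4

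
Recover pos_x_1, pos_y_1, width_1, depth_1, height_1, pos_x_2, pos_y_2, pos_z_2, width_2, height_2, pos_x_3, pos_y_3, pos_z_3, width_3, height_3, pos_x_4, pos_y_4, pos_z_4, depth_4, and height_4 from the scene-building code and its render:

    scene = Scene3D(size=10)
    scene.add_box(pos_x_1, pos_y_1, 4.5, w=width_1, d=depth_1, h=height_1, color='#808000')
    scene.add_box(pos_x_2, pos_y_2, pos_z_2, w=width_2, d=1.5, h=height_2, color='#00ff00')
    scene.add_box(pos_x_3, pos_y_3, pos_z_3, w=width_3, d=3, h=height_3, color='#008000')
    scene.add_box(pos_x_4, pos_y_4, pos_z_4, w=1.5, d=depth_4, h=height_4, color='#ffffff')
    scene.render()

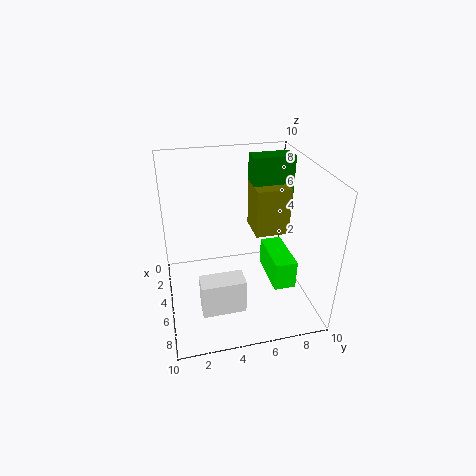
pos_x_1 = 2; pos_y_1 = 6.5; width_1 = 2.5; depth_1 = 2.5; height_1 = 3.5; pos_x_2 = 4; pos_y_2 = 7; pos_z_2 = 2; width_2 = 3.5; height_2 = 2; pos_x_3 = 2; pos_y_3 = 6.5; pos_z_3 = 6.5; width_3 = 1.5; height_3 = 3.5; pos_x_4 = 6; pos_y_4 = 2; pos_z_4 = 0.5; depth_4 = 3; height_4 = 2.5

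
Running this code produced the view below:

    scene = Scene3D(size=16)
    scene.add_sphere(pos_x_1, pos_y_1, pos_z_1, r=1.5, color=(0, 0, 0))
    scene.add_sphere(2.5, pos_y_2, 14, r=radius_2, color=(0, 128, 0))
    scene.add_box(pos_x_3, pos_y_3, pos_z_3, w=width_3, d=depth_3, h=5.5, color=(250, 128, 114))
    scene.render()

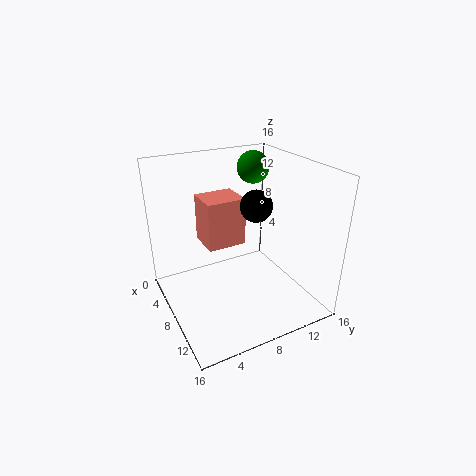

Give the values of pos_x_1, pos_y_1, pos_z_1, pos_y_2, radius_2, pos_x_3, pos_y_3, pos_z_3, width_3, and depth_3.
pos_x_1 = 12.5; pos_y_1 = 7.5; pos_z_1 = 13.5; pos_y_2 = 13; radius_2 = 2; pos_x_3 = 3; pos_y_3 = 5; pos_z_3 = 6.5; width_3 = 4; depth_3 = 4.5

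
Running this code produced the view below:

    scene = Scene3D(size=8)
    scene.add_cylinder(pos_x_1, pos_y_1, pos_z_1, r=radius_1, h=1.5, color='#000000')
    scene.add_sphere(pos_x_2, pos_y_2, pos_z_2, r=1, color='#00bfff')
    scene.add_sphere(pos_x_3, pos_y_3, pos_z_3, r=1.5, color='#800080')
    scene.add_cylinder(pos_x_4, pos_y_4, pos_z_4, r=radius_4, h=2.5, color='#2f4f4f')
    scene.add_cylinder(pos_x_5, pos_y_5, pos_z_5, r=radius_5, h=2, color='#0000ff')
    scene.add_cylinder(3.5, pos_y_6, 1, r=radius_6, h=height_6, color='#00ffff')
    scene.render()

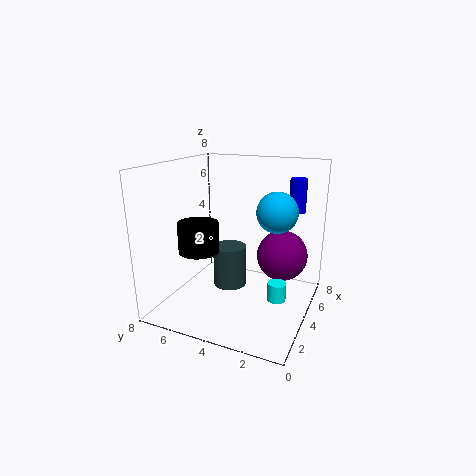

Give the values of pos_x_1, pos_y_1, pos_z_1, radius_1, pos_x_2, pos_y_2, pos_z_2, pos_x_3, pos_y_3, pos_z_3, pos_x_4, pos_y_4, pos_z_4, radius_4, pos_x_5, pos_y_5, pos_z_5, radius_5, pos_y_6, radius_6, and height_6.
pos_x_1 = 1.5; pos_y_1 = 5; pos_z_1 = 4; radius_1 = 1; pos_x_2 = 3; pos_y_2 = 1.5; pos_z_2 = 6; pos_x_3 = 6; pos_y_3 = 2; pos_z_3 = 2.5; pos_x_4 = 5; pos_y_4 = 5; pos_z_4 = 0.5; radius_4 = 1; pos_x_5 = 7; pos_y_5 = 1.5; pos_z_5 = 5; radius_5 = 0.5; pos_y_6 = 1.5; radius_6 = 0.5; height_6 = 1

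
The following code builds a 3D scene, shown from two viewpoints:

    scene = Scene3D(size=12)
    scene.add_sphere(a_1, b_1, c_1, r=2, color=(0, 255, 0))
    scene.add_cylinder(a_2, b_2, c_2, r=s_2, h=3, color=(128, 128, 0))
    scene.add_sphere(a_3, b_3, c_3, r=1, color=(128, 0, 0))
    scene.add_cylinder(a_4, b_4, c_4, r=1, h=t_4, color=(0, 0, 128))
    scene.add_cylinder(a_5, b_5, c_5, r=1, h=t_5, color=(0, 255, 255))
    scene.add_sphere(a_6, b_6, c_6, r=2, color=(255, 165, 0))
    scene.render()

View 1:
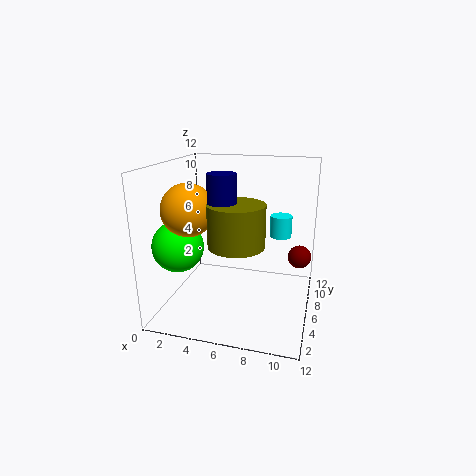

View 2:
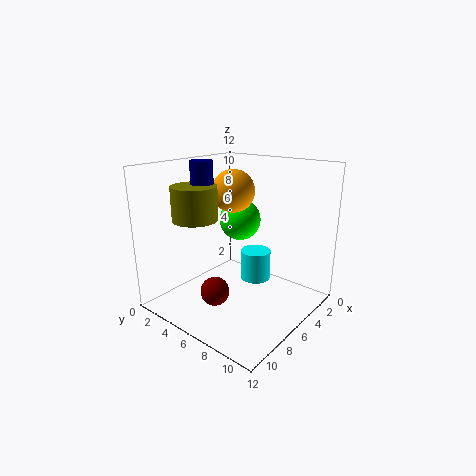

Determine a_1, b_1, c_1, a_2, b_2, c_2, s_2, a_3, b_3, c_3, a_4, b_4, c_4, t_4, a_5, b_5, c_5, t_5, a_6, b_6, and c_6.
a_1 = 2; b_1 = 3; c_1 = 6; a_2 = 7; b_2 = 2; c_2 = 7; s_2 = 2; a_3 = 11; b_3 = 8; c_3 = 4; a_4 = 6; b_4 = 2; c_4 = 8; t_4 = 4; a_5 = 9; b_5 = 10; c_5 = 5; t_5 = 2; a_6 = 3; b_6 = 3; c_6 = 9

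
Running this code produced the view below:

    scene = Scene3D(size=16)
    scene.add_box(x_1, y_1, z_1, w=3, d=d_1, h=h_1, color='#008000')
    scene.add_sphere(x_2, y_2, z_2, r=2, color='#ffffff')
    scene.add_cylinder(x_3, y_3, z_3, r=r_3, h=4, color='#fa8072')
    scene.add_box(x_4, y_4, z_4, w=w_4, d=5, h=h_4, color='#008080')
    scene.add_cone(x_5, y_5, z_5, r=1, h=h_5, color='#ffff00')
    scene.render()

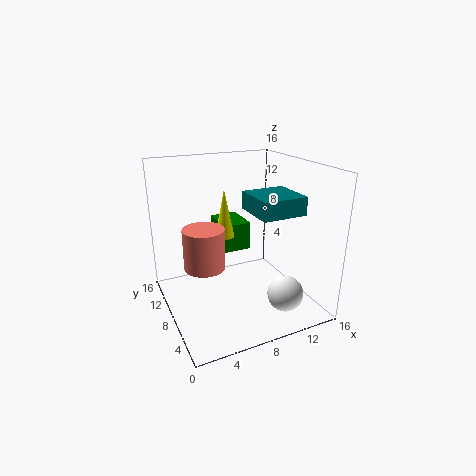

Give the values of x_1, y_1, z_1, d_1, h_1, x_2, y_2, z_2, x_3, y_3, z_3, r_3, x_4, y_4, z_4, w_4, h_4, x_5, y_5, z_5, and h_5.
x_1 = 6, y_1 = 7, z_1 = 7, d_1 = 4, h_1 = 3, x_2 = 12, y_2 = 4, z_2 = 2, x_3 = 3, y_3 = 5, z_3 = 7, r_3 = 2, x_4 = 9, y_4 = 4, z_4 = 11, w_4 = 5, h_4 = 2, x_5 = 6, y_5 = 7, z_5 = 9, h_5 = 5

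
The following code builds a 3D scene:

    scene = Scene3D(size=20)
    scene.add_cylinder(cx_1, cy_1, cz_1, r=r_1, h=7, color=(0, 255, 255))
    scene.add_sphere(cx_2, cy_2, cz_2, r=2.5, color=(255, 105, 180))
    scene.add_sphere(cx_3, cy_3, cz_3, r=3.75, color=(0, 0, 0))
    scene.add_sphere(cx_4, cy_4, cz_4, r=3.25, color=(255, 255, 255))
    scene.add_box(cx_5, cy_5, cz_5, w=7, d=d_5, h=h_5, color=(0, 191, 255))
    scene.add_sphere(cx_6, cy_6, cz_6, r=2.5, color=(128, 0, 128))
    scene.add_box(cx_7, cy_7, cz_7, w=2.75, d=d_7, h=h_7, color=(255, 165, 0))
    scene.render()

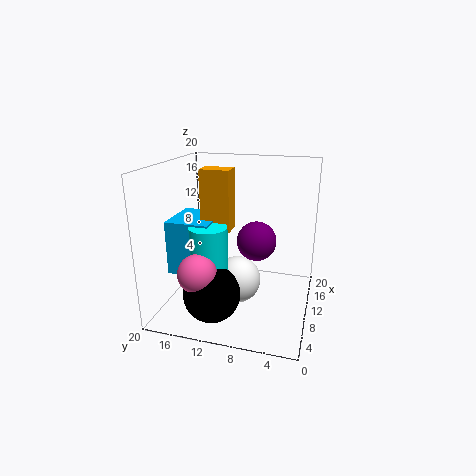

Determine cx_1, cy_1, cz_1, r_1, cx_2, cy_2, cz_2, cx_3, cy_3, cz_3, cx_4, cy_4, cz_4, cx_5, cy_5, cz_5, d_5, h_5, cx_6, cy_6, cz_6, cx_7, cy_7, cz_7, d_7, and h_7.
cx_1 = 6.5
cy_1 = 13
cz_1 = 5.5
r_1 = 2.5
cx_2 = 3.5
cy_2 = 13.5
cz_2 = 7.25
cx_3 = 4.5
cy_3 = 12
cz_3 = 4
cx_4 = 8.75
cy_4 = 9.75
cz_4 = 4.25
cx_5 = 6
cy_5 = 13
cz_5 = 5.25
d_5 = 6
h_5 = 7.5
cx_6 = 7.25
cy_6 = 6.75
cz_6 = 11
cx_7 = 8.25
cy_7 = 10.75
cz_7 = 11.25
d_7 = 4
h_7 = 8.25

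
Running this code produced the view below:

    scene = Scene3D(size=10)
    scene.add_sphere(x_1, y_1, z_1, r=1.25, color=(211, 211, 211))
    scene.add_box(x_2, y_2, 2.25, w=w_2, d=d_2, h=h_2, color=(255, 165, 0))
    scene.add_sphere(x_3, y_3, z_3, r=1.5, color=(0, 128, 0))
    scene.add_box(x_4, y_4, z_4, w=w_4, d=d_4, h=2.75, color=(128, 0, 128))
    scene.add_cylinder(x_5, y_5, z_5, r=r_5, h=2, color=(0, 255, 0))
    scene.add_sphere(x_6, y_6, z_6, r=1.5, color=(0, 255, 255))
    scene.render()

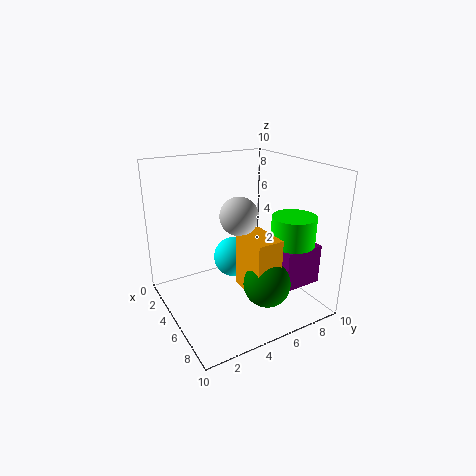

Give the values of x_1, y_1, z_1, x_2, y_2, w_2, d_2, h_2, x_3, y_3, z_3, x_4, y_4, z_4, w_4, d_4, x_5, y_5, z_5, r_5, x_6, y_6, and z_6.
x_1 = 6, y_1 = 4.5, z_1 = 7, x_2 = 6, y_2 = 4.25, w_2 = 2.75, d_2 = 1.75, h_2 = 3.75, x_3 = 8.25, y_3 = 5.25, z_3 = 3, x_4 = 5.75, y_4 = 6.75, z_4 = 2, w_4 = 2.75, d_4 = 2.75, x_5 = 7.25, y_5 = 8, z_5 = 4.75, r_5 = 1.5, x_6 = 3.5, y_6 = 5.5, z_6 = 2.75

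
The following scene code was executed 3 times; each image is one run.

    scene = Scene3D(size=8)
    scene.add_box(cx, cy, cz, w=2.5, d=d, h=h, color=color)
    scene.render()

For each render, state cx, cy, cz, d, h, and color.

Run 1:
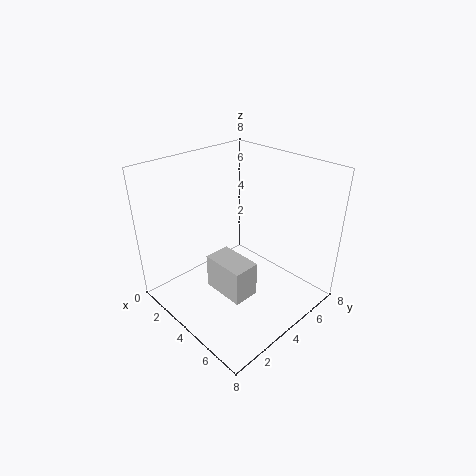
cx = 3
cy = 2.5
cz = 1
d = 1.5
h = 2
color = 'lightgray'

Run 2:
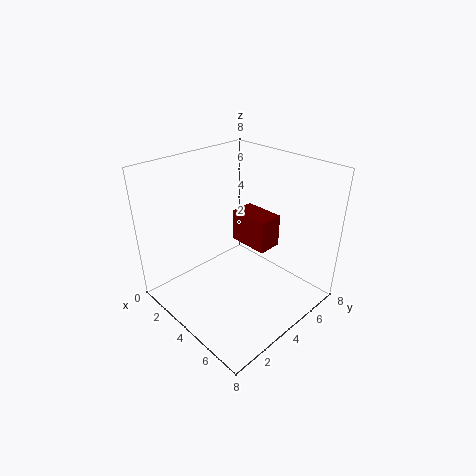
cx = 2
cy = 5.5
cz = 2.5
d = 1.5
h = 2
color = 'maroon'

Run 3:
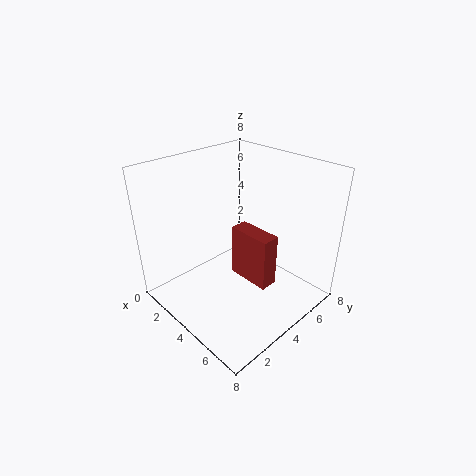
cx = 3.5
cy = 4
cz = 1.5
d = 1
h = 3
color = 'brown'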